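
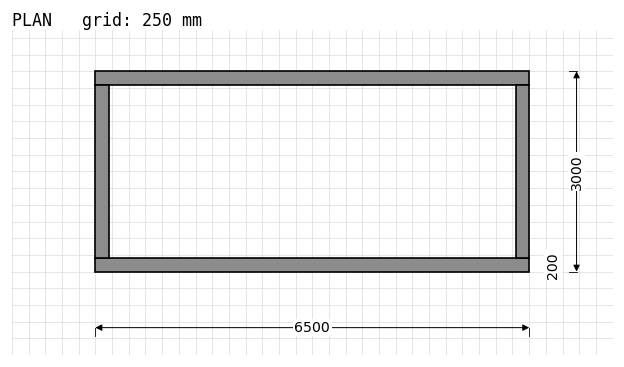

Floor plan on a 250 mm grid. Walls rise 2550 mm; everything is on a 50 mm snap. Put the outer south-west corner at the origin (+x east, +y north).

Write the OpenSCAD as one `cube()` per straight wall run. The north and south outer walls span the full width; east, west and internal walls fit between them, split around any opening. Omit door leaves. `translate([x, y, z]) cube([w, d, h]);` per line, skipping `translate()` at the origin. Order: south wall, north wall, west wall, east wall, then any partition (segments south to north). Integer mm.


cube([6500, 200, 2550]);
translate([0, 2800, 0]) cube([6500, 200, 2550]);
translate([0, 200, 0]) cube([200, 2600, 2550]);
translate([6300, 200, 0]) cube([200, 2600, 2550]);


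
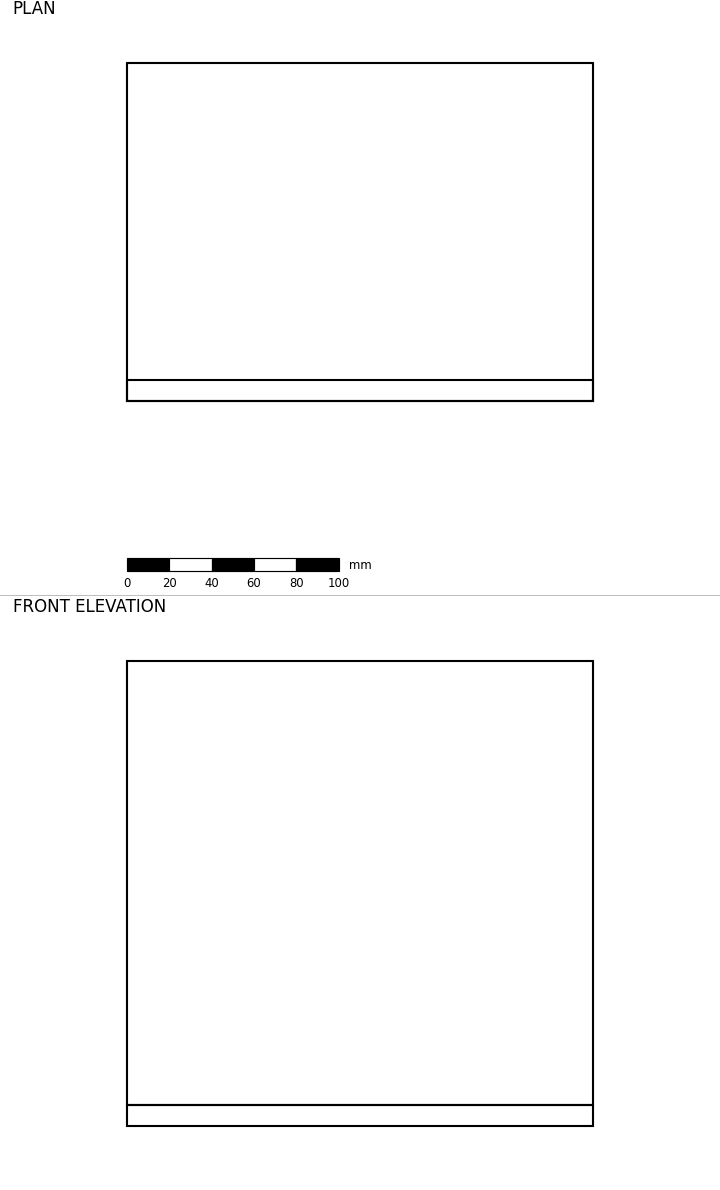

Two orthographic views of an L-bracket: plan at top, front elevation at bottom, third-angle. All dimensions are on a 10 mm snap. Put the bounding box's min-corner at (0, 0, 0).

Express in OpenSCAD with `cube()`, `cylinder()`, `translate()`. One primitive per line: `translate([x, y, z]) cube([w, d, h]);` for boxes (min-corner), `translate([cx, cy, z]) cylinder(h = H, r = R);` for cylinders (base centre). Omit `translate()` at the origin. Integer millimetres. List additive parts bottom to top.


cube([220, 160, 10]);
translate([0, 0, 10]) cube([220, 10, 210]);


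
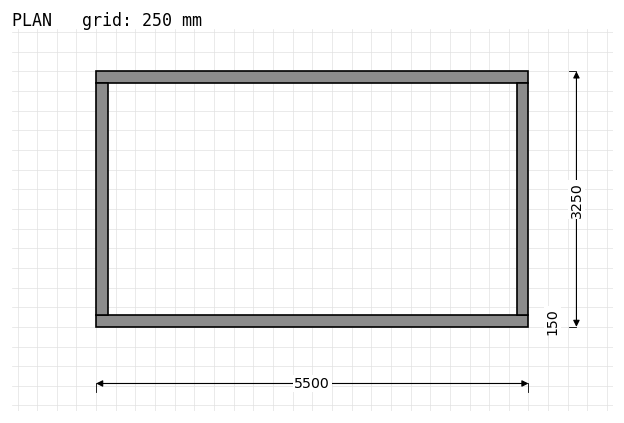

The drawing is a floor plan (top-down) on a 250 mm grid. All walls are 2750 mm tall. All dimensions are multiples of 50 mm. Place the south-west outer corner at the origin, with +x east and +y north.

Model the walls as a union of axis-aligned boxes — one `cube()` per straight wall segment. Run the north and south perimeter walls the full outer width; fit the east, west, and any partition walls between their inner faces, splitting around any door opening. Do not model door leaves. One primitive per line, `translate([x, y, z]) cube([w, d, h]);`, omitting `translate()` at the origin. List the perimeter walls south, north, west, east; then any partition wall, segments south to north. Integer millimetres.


cube([5500, 150, 2750]);
translate([0, 3100, 0]) cube([5500, 150, 2750]);
translate([0, 150, 0]) cube([150, 2950, 2750]);
translate([5350, 150, 0]) cube([150, 2950, 2750]);


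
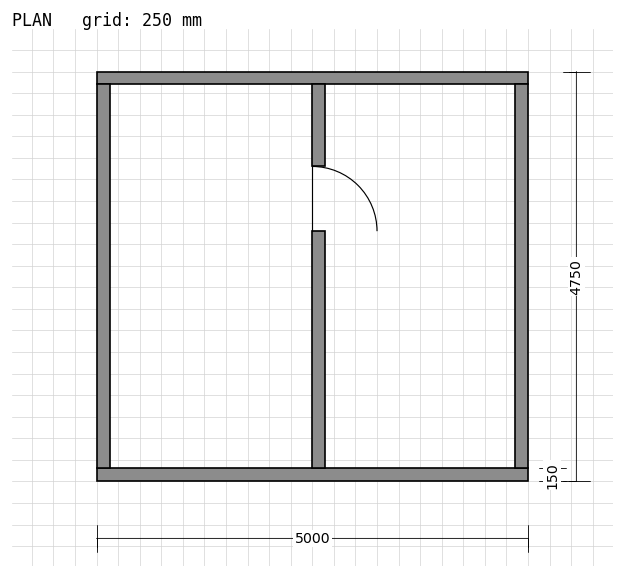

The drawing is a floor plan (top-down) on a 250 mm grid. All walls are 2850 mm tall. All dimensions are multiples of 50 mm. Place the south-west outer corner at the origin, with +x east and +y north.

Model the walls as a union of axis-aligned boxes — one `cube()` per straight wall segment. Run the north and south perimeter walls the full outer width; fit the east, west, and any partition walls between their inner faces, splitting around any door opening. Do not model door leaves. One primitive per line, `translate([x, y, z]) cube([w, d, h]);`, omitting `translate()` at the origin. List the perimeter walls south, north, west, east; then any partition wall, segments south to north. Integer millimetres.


cube([5000, 150, 2850]);
translate([0, 4600, 0]) cube([5000, 150, 2850]);
translate([0, 150, 0]) cube([150, 4450, 2850]);
translate([4850, 150, 0]) cube([150, 4450, 2850]);
translate([2500, 150, 0]) cube([150, 2750, 2850]);
translate([2500, 3650, 0]) cube([150, 950, 2850]);


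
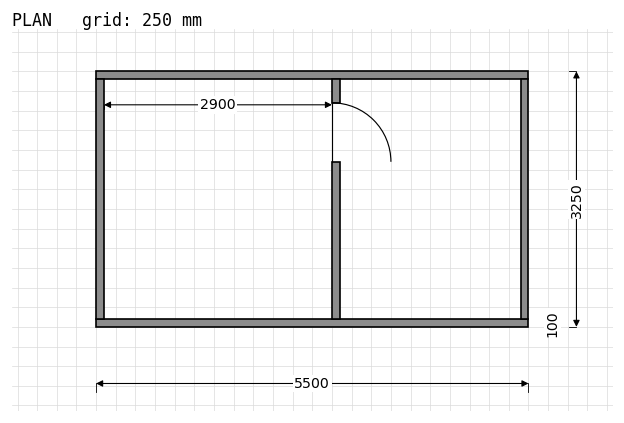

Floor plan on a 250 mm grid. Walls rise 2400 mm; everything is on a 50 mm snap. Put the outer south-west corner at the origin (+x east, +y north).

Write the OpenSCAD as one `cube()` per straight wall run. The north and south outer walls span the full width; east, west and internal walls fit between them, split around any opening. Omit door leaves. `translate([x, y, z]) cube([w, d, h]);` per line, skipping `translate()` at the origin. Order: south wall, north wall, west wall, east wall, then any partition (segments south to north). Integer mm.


cube([5500, 100, 2400]);
translate([0, 3150, 0]) cube([5500, 100, 2400]);
translate([0, 100, 0]) cube([100, 3050, 2400]);
translate([5400, 100, 0]) cube([100, 3050, 2400]);
translate([3000, 100, 0]) cube([100, 2000, 2400]);
translate([3000, 2850, 0]) cube([100, 300, 2400]);


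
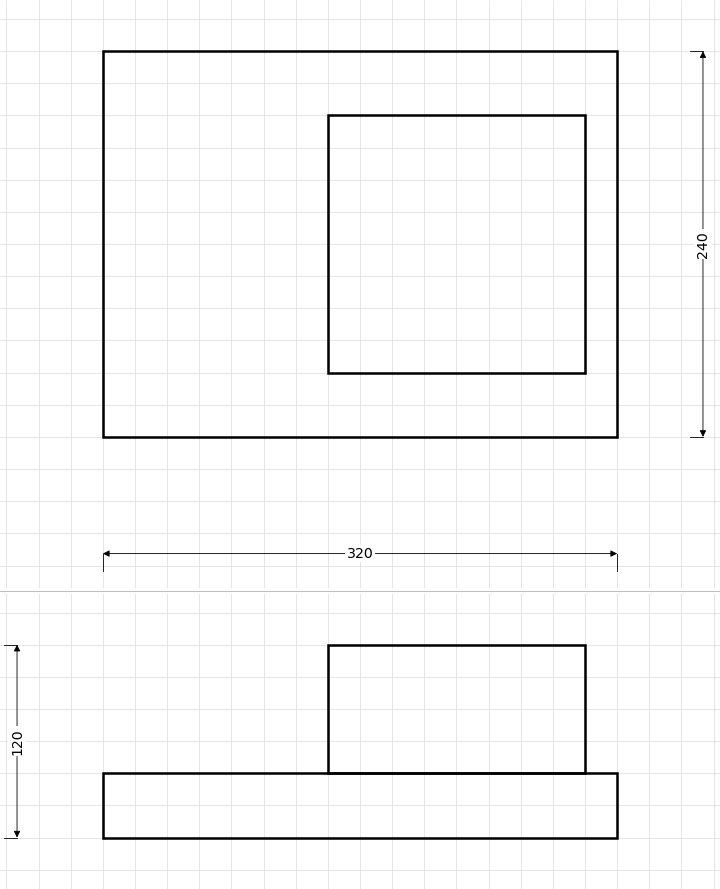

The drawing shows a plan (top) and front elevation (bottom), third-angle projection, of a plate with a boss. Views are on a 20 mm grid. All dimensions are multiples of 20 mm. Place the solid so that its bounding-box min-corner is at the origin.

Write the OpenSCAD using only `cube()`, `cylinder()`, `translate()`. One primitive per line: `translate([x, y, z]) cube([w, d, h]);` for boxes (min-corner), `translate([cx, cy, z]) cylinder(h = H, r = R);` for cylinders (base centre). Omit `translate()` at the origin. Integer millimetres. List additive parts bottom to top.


cube([320, 240, 40]);
translate([140, 40, 40]) cube([160, 160, 80]);


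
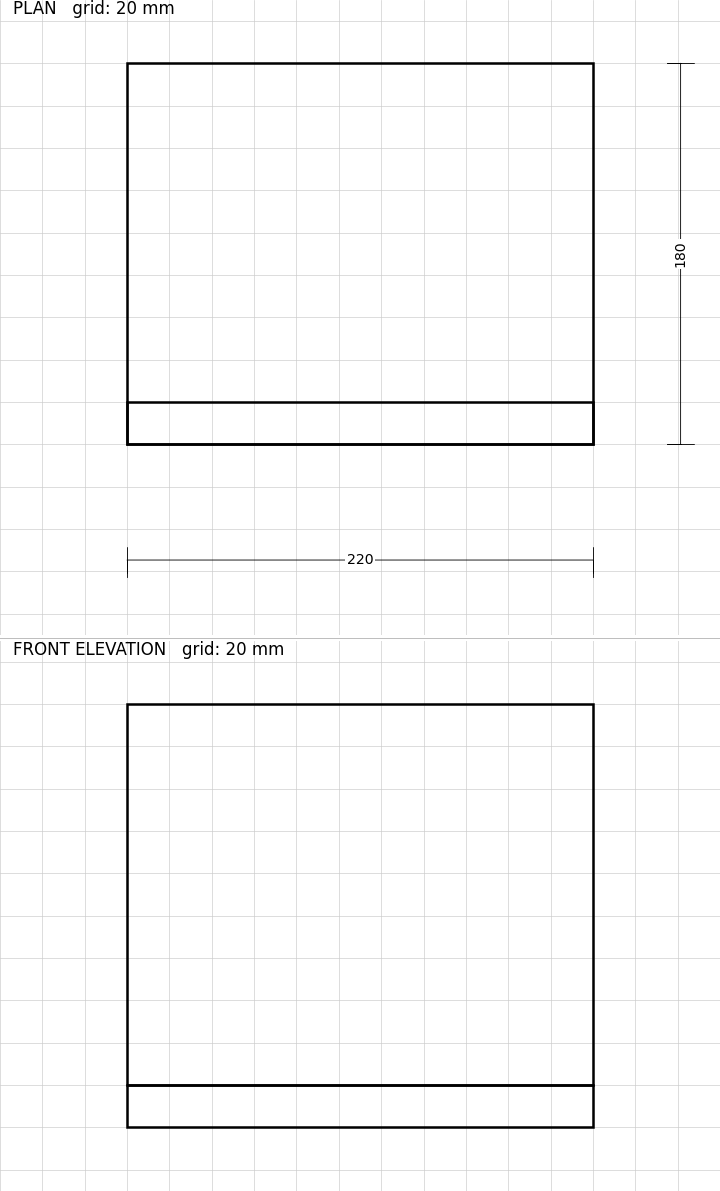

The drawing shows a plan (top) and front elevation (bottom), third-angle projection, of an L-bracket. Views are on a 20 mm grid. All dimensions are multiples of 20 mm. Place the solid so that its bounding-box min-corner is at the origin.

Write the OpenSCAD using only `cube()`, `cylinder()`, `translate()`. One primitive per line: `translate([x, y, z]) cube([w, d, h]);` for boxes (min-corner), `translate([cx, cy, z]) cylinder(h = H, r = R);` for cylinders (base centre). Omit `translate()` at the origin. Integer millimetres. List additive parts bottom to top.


cube([220, 180, 20]);
translate([0, 0, 20]) cube([220, 20, 180]);


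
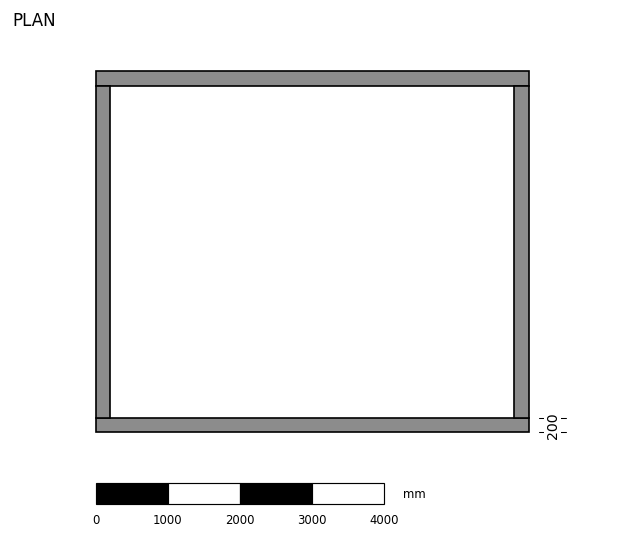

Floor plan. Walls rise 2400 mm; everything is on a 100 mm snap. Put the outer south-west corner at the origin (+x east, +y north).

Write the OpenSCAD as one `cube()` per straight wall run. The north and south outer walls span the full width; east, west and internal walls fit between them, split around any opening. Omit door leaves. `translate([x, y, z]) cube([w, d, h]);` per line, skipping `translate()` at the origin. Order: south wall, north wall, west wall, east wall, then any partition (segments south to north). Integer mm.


cube([6000, 200, 2400]);
translate([0, 4800, 0]) cube([6000, 200, 2400]);
translate([0, 200, 0]) cube([200, 4600, 2400]);
translate([5800, 200, 0]) cube([200, 4600, 2400]);


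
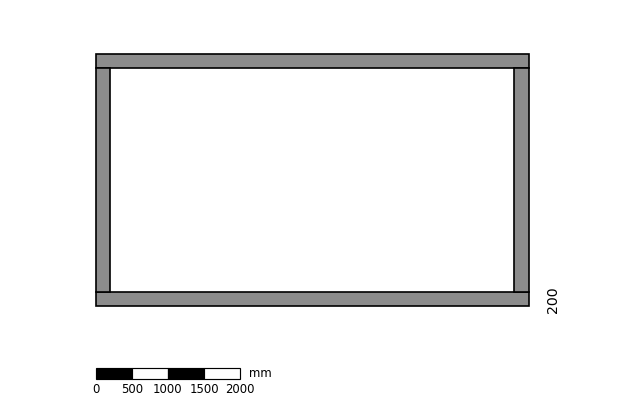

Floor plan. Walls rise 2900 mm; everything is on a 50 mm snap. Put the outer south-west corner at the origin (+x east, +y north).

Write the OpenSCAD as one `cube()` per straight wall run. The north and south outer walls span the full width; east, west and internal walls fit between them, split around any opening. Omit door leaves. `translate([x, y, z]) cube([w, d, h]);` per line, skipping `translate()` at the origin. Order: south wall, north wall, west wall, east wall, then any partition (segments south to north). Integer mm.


cube([6000, 200, 2900]);
translate([0, 3300, 0]) cube([6000, 200, 2900]);
translate([0, 200, 0]) cube([200, 3100, 2900]);
translate([5800, 200, 0]) cube([200, 3100, 2900]);


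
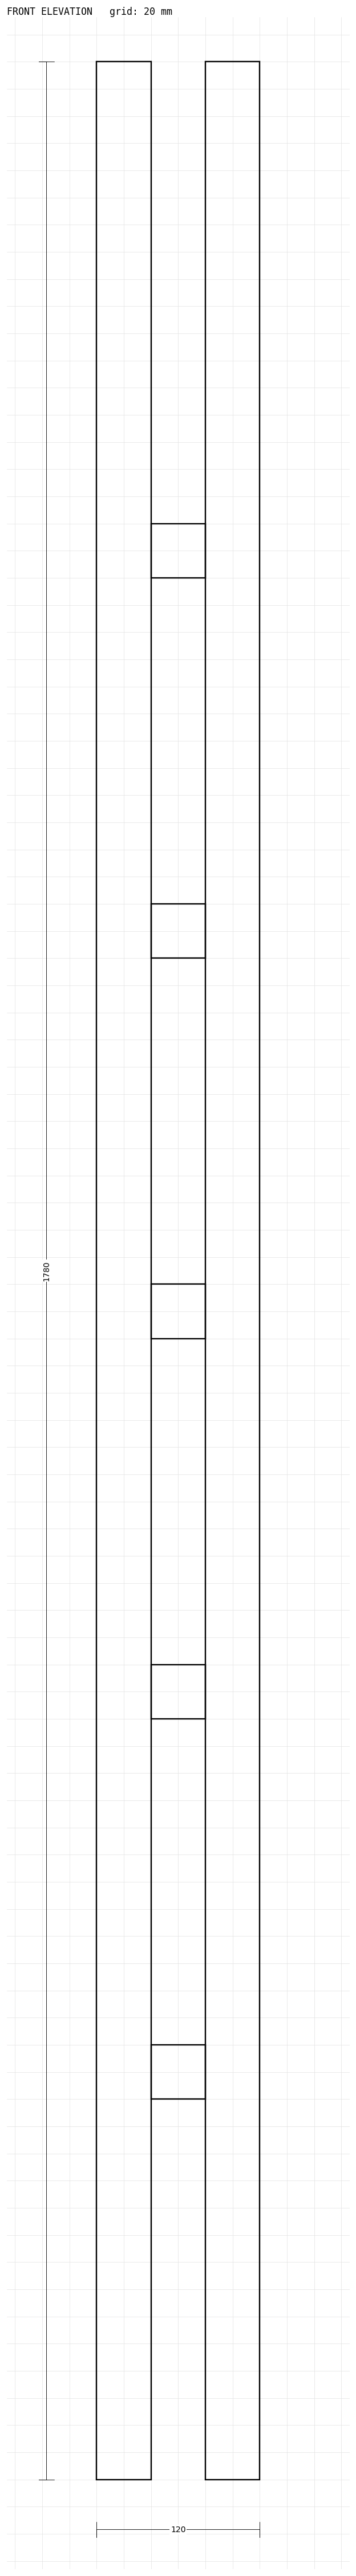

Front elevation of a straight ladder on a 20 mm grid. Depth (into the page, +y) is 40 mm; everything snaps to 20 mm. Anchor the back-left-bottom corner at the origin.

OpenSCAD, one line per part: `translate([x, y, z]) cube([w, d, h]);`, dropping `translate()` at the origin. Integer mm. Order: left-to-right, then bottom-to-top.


cube([40, 40, 1780]);
translate([40, 0, 280]) cube([40, 40, 40]);
translate([40, 0, 560]) cube([40, 40, 40]);
translate([40, 0, 840]) cube([40, 40, 40]);
translate([40, 0, 1120]) cube([40, 40, 40]);
translate([40, 0, 1400]) cube([40, 40, 40]);
translate([80, 0, 0]) cube([40, 40, 1780]);


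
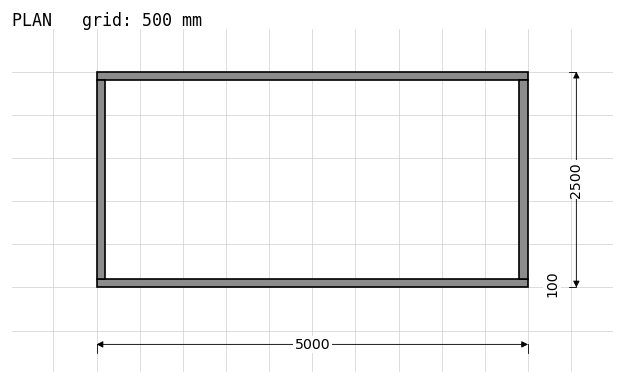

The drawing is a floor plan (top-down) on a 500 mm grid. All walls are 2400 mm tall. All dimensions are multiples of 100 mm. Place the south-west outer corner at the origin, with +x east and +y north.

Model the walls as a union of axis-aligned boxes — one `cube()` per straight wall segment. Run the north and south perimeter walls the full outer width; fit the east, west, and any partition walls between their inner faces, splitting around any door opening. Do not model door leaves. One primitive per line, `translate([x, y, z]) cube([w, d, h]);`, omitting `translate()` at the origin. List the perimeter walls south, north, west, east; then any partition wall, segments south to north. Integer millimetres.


cube([5000, 100, 2400]);
translate([0, 2400, 0]) cube([5000, 100, 2400]);
translate([0, 100, 0]) cube([100, 2300, 2400]);
translate([4900, 100, 0]) cube([100, 2300, 2400]);


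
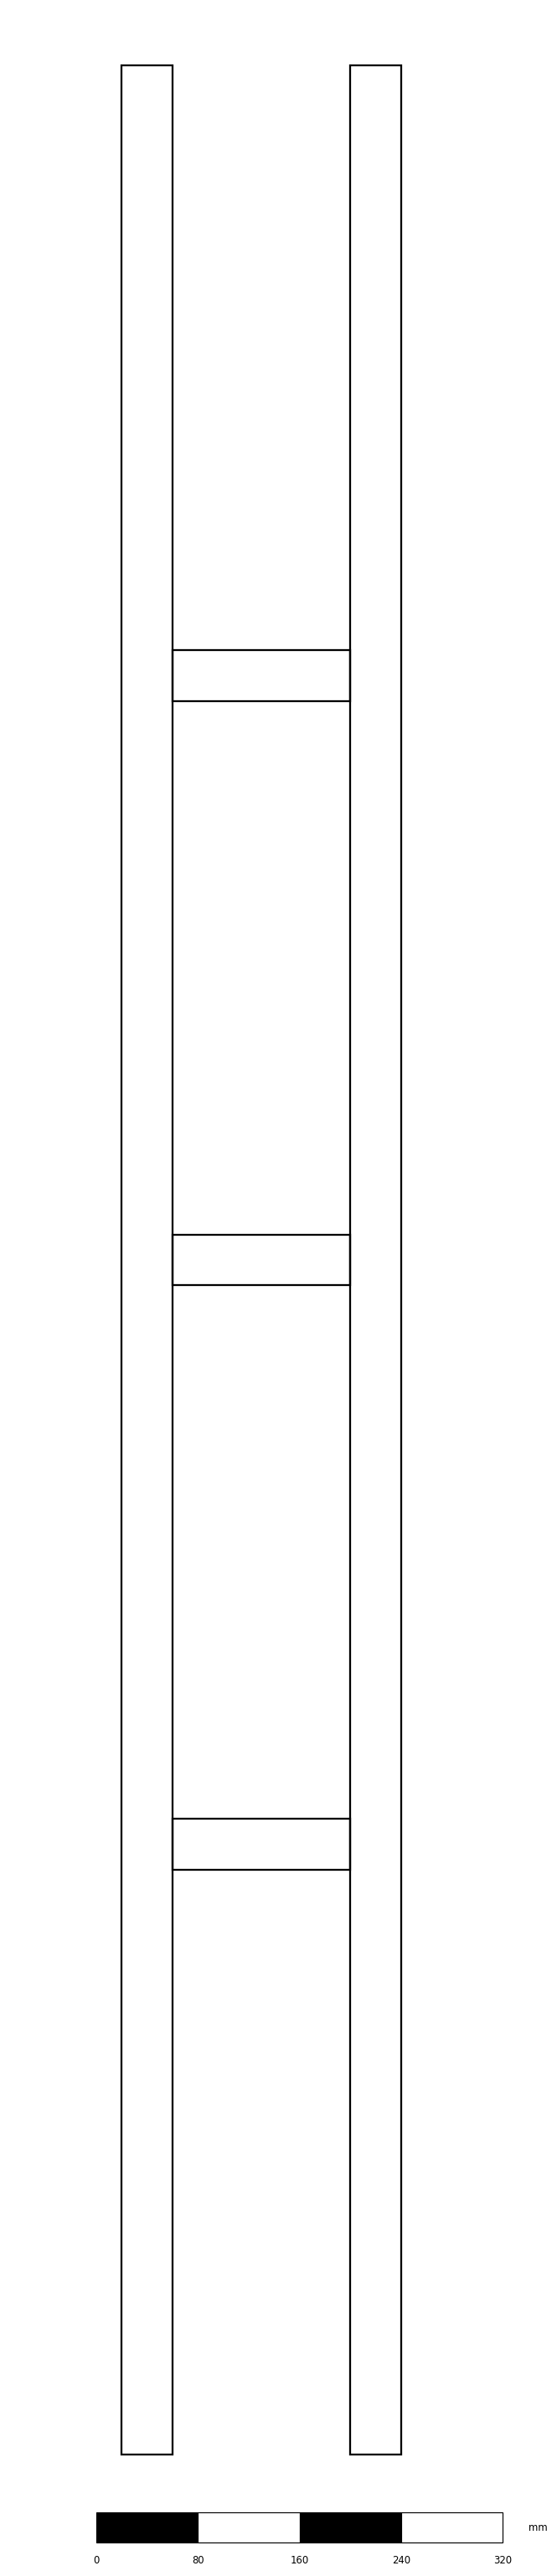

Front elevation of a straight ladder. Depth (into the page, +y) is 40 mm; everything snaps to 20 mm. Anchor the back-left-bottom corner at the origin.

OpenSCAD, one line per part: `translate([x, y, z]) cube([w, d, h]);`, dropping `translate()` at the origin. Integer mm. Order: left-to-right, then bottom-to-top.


cube([40, 40, 1880]);
translate([40, 0, 460]) cube([140, 40, 40]);
translate([40, 0, 920]) cube([140, 40, 40]);
translate([40, 0, 1380]) cube([140, 40, 40]);
translate([180, 0, 0]) cube([40, 40, 1880]);


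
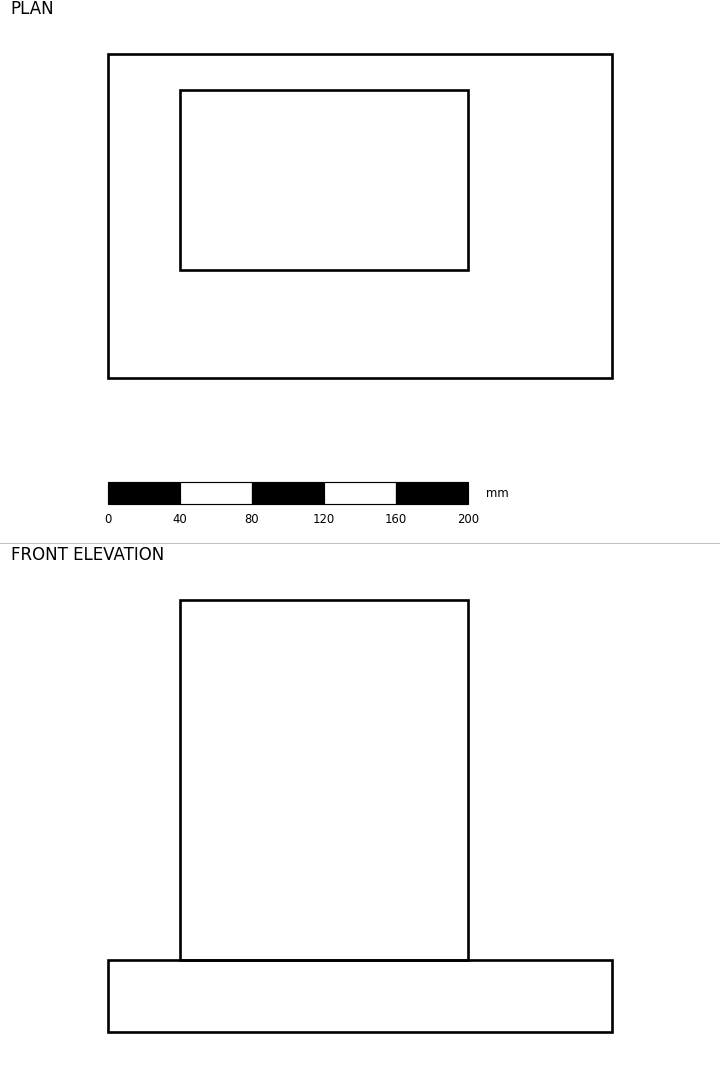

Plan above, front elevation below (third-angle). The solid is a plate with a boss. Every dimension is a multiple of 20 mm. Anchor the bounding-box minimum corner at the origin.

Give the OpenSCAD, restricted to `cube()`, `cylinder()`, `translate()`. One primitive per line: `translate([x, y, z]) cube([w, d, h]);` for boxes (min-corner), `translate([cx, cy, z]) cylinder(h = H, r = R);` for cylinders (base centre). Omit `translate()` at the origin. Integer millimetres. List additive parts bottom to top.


cube([280, 180, 40]);
translate([40, 60, 40]) cube([160, 100, 200]);


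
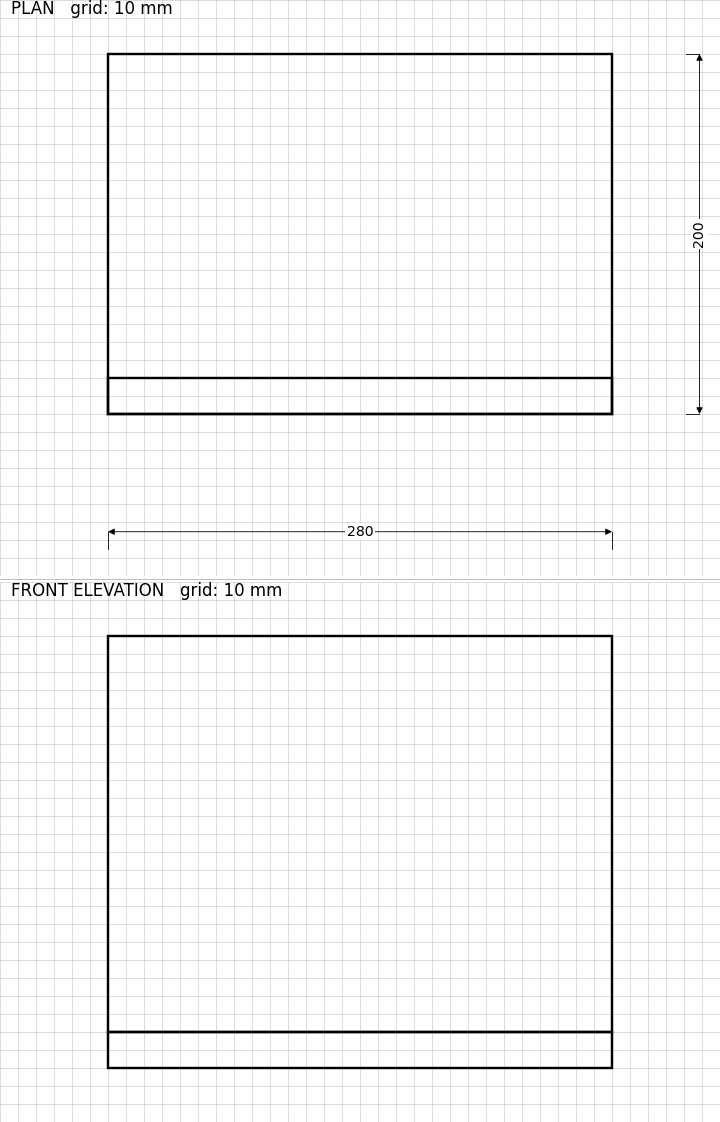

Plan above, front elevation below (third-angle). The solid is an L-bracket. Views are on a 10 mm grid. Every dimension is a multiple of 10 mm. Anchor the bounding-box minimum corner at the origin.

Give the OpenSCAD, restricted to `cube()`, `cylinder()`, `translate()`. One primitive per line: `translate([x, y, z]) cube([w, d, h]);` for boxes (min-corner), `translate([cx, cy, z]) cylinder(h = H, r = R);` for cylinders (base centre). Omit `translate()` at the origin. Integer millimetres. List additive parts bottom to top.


cube([280, 200, 20]);
translate([0, 0, 20]) cube([280, 20, 220]);


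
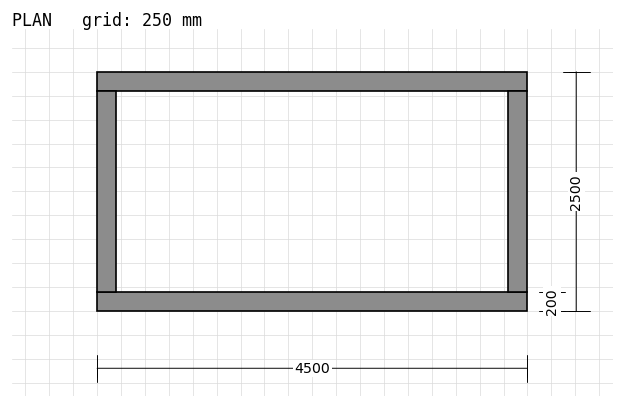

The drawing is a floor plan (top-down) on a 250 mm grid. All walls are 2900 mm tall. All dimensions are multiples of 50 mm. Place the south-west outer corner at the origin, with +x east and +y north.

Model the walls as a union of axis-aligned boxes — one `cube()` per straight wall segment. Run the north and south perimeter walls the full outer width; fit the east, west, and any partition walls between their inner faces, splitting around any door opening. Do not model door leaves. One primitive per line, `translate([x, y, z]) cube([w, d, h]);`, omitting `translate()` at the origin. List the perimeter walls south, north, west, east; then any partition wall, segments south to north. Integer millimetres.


cube([4500, 200, 2900]);
translate([0, 2300, 0]) cube([4500, 200, 2900]);
translate([0, 200, 0]) cube([200, 2100, 2900]);
translate([4300, 200, 0]) cube([200, 2100, 2900]);


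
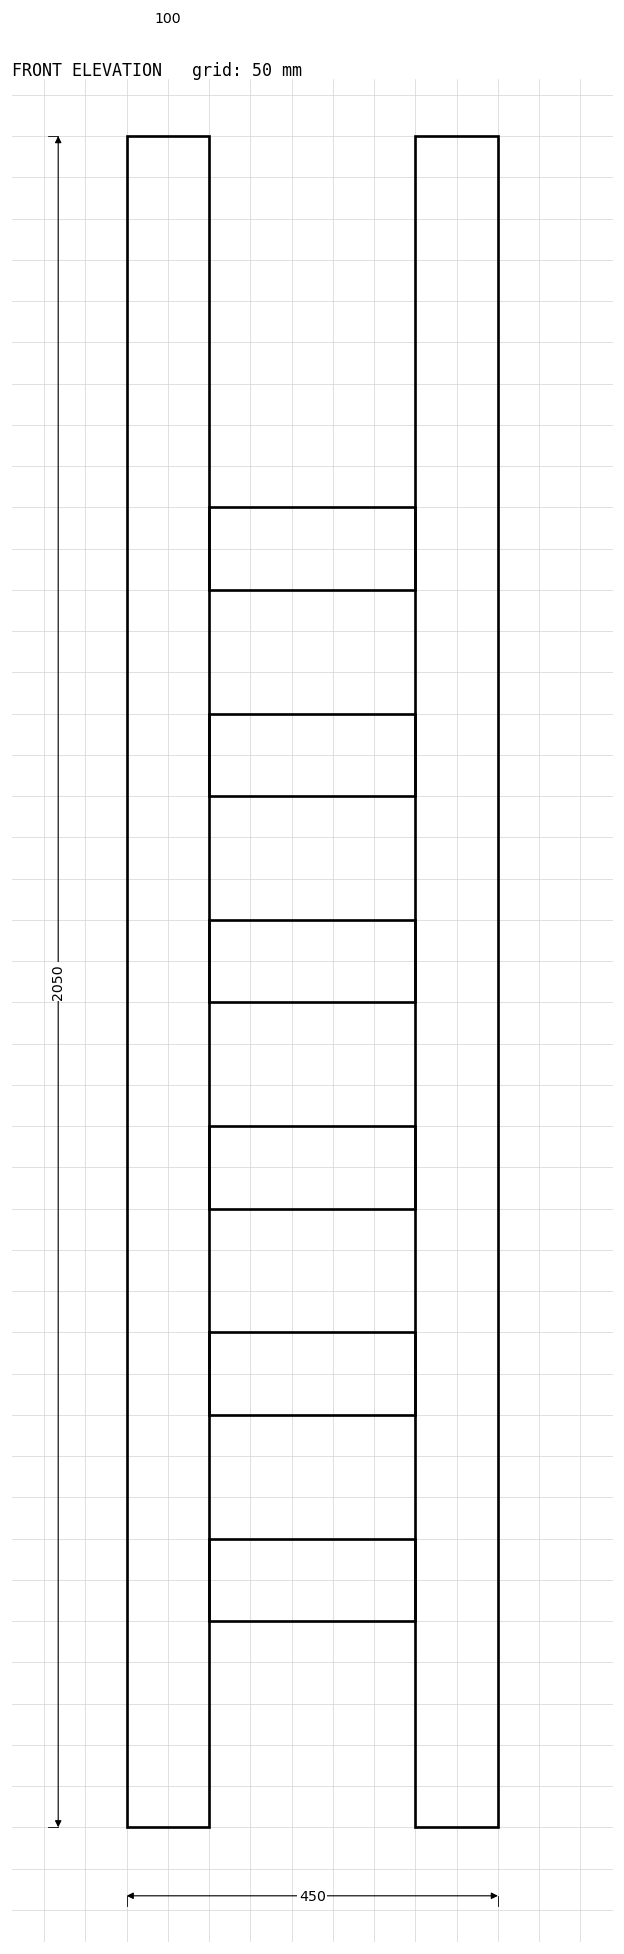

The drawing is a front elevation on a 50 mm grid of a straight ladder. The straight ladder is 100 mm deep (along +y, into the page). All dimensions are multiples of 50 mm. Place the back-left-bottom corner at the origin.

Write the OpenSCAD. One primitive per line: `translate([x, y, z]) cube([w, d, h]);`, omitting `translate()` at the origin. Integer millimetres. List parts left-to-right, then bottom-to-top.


cube([100, 100, 2050]);
translate([100, 0, 250]) cube([250, 100, 100]);
translate([100, 0, 500]) cube([250, 100, 100]);
translate([100, 0, 750]) cube([250, 100, 100]);
translate([100, 0, 1000]) cube([250, 100, 100]);
translate([100, 0, 1250]) cube([250, 100, 100]);
translate([100, 0, 1500]) cube([250, 100, 100]);
translate([350, 0, 0]) cube([100, 100, 2050]);


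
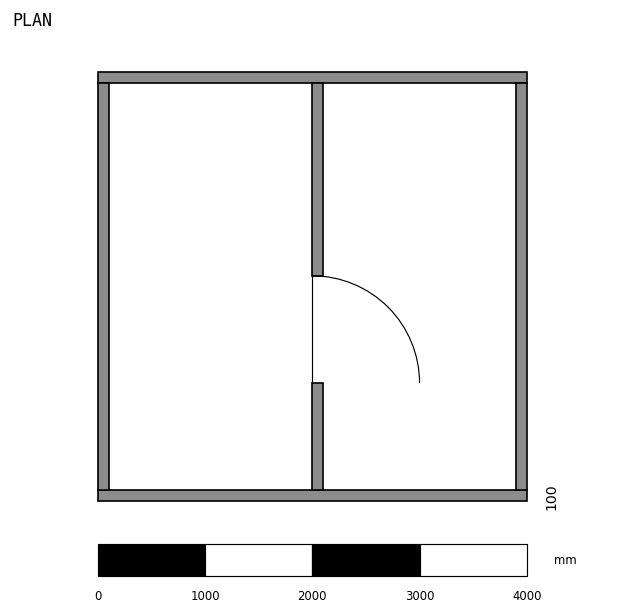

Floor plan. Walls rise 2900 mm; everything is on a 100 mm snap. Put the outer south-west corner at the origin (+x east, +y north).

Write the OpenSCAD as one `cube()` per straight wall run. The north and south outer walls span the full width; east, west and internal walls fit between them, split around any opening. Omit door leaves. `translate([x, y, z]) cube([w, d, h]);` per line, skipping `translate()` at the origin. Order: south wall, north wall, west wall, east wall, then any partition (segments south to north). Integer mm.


cube([4000, 100, 2900]);
translate([0, 3900, 0]) cube([4000, 100, 2900]);
translate([0, 100, 0]) cube([100, 3800, 2900]);
translate([3900, 100, 0]) cube([100, 3800, 2900]);
translate([2000, 100, 0]) cube([100, 1000, 2900]);
translate([2000, 2100, 0]) cube([100, 1800, 2900]);


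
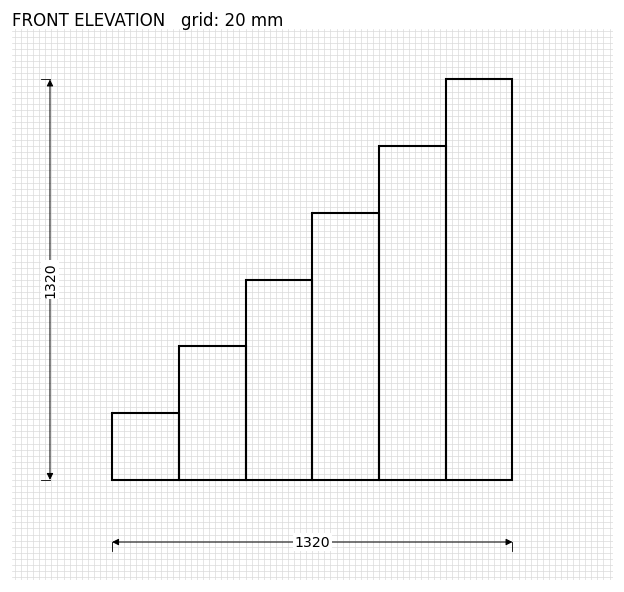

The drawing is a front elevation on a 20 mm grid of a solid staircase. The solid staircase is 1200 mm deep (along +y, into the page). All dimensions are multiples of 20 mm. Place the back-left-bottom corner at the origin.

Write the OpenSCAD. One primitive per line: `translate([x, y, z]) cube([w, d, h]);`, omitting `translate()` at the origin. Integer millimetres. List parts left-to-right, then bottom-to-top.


cube([220, 1200, 220]);
translate([220, 0, 0]) cube([220, 1200, 440]);
translate([440, 0, 0]) cube([220, 1200, 660]);
translate([660, 0, 0]) cube([220, 1200, 880]);
translate([880, 0, 0]) cube([220, 1200, 1100]);
translate([1100, 0, 0]) cube([220, 1200, 1320]);


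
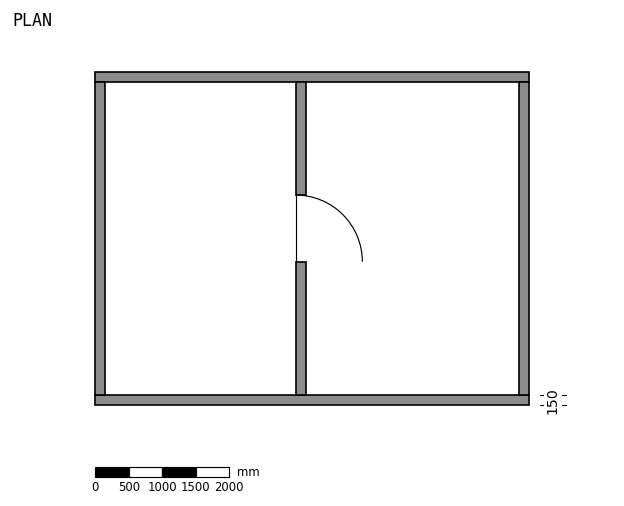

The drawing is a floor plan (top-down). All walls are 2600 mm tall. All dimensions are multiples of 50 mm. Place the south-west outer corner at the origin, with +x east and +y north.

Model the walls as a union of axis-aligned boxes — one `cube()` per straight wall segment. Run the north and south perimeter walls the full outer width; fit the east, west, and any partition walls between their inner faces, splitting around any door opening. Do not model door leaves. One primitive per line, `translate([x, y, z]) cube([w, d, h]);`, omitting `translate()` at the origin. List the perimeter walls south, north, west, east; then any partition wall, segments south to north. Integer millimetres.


cube([6500, 150, 2600]);
translate([0, 4850, 0]) cube([6500, 150, 2600]);
translate([0, 150, 0]) cube([150, 4700, 2600]);
translate([6350, 150, 0]) cube([150, 4700, 2600]);
translate([3000, 150, 0]) cube([150, 2000, 2600]);
translate([3000, 3150, 0]) cube([150, 1700, 2600]);


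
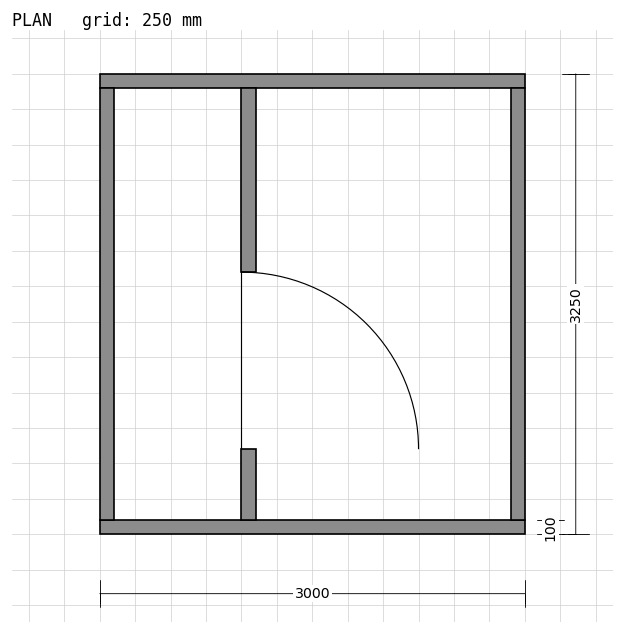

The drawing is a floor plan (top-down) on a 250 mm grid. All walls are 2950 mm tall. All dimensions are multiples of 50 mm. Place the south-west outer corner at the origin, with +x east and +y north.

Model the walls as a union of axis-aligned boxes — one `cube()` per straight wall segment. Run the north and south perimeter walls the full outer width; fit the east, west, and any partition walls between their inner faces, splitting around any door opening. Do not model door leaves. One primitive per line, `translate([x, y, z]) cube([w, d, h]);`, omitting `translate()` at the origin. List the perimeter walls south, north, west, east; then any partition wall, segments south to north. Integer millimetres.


cube([3000, 100, 2950]);
translate([0, 3150, 0]) cube([3000, 100, 2950]);
translate([0, 100, 0]) cube([100, 3050, 2950]);
translate([2900, 100, 0]) cube([100, 3050, 2950]);
translate([1000, 100, 0]) cube([100, 500, 2950]);
translate([1000, 1850, 0]) cube([100, 1300, 2950]);


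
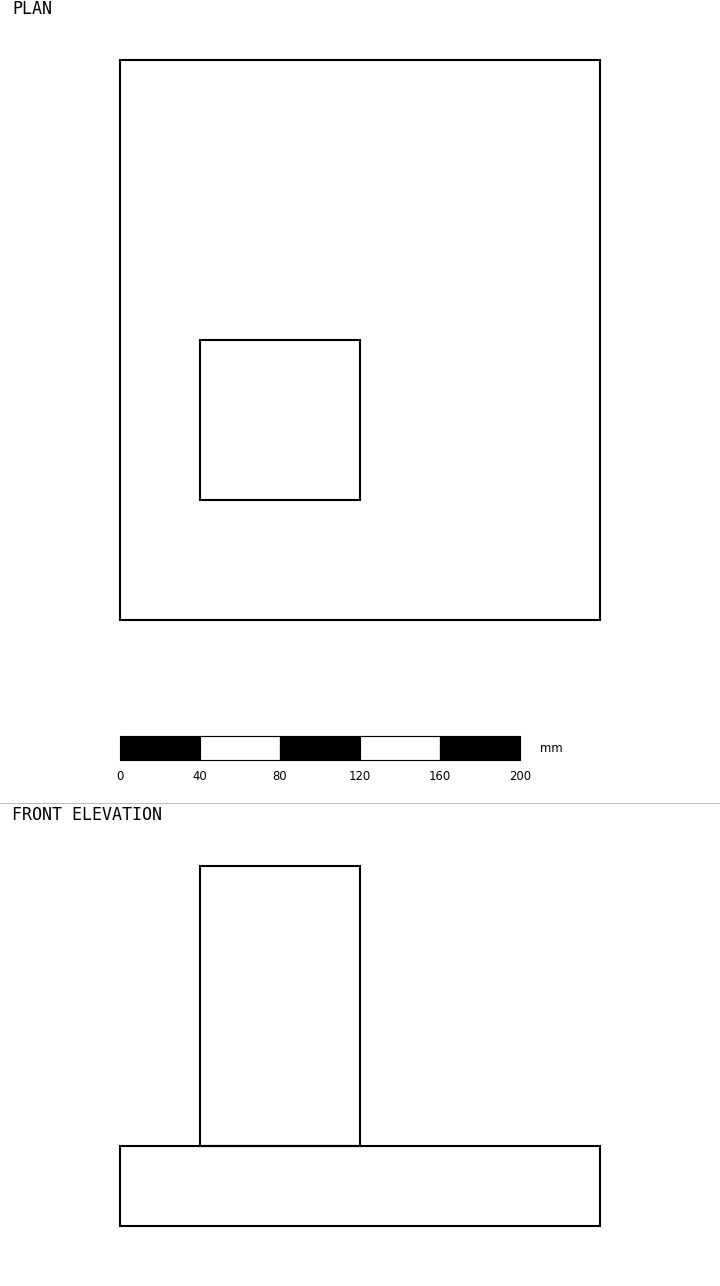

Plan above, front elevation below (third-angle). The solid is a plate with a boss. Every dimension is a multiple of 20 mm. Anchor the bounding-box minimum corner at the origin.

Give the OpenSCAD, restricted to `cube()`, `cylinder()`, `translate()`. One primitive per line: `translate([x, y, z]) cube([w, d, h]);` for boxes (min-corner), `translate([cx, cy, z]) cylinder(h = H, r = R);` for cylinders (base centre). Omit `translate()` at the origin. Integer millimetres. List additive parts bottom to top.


cube([240, 280, 40]);
translate([40, 60, 40]) cube([80, 80, 140]);


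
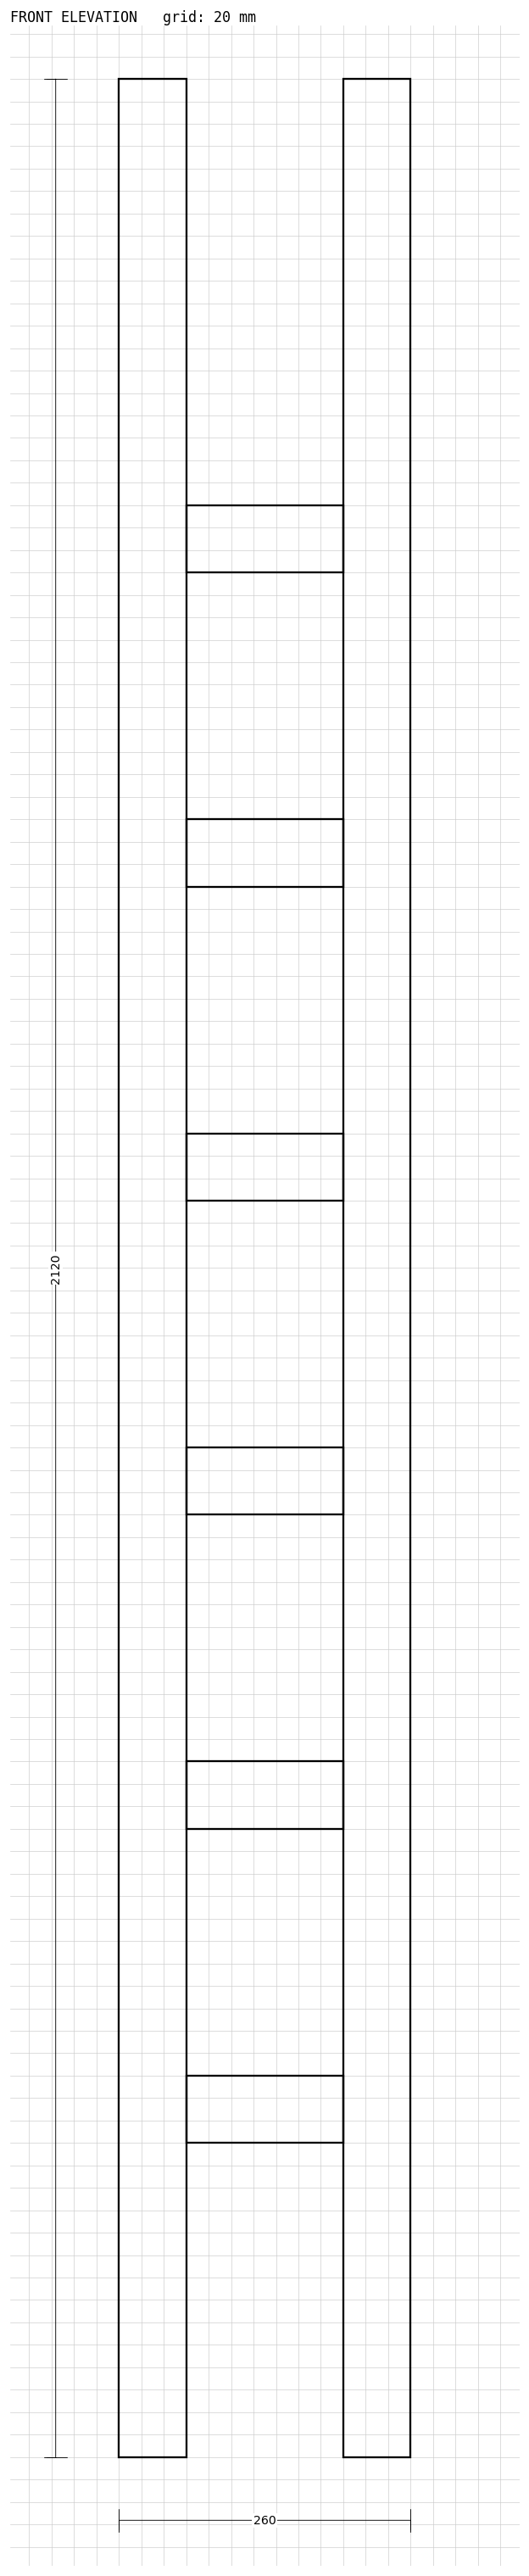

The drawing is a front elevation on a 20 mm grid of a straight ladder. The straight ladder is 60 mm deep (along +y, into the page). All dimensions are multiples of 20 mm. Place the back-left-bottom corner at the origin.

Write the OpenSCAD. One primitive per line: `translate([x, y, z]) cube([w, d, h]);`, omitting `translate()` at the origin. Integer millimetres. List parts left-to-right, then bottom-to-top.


cube([60, 60, 2120]);
translate([60, 0, 280]) cube([140, 60, 60]);
translate([60, 0, 560]) cube([140, 60, 60]);
translate([60, 0, 840]) cube([140, 60, 60]);
translate([60, 0, 1120]) cube([140, 60, 60]);
translate([60, 0, 1400]) cube([140, 60, 60]);
translate([60, 0, 1680]) cube([140, 60, 60]);
translate([200, 0, 0]) cube([60, 60, 2120]);


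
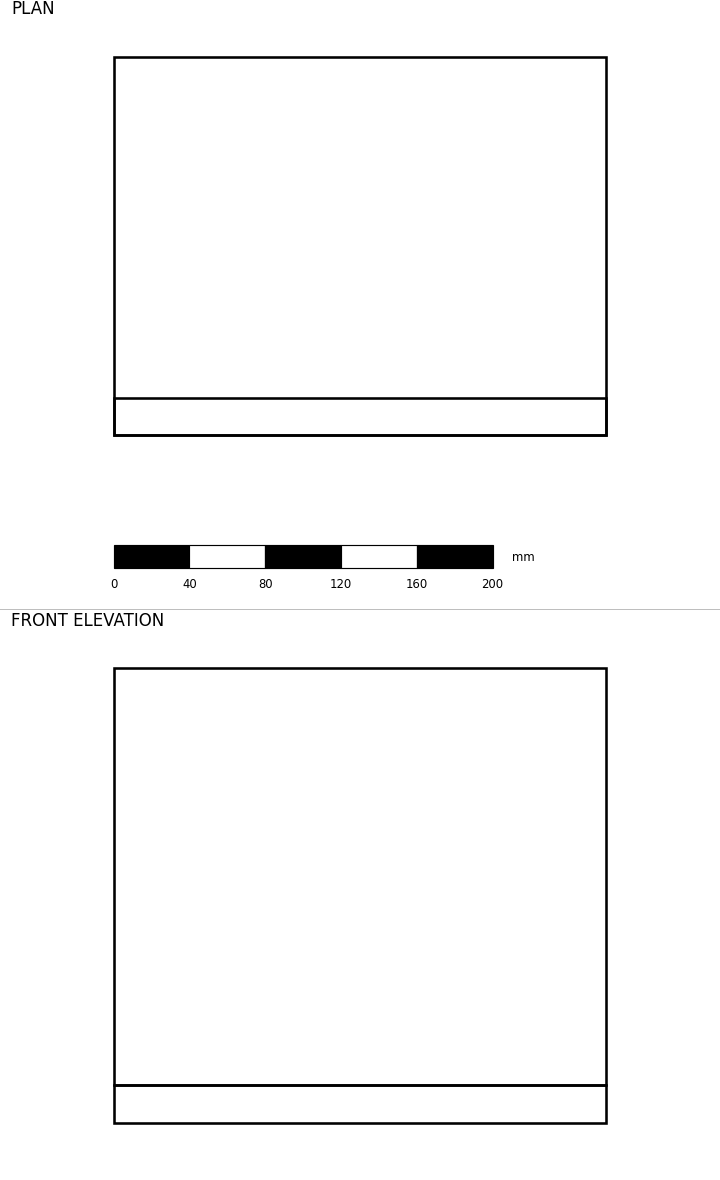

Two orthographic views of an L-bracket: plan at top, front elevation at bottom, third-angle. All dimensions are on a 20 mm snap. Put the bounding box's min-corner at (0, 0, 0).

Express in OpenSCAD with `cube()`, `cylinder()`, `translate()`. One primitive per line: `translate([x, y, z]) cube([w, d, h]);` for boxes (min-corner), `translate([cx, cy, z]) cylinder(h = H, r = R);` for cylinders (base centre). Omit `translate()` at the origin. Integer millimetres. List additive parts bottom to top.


cube([260, 200, 20]);
translate([0, 0, 20]) cube([260, 20, 220]);


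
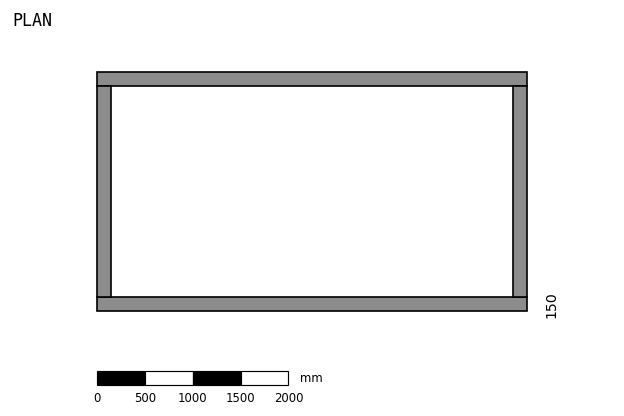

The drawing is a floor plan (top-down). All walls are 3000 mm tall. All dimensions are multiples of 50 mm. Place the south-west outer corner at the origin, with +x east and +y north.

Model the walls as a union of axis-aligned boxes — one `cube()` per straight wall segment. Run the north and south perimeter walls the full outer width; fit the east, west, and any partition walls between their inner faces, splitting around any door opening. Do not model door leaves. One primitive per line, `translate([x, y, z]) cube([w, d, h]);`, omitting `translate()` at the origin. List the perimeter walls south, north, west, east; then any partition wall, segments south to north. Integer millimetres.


cube([4500, 150, 3000]);
translate([0, 2350, 0]) cube([4500, 150, 3000]);
translate([0, 150, 0]) cube([150, 2200, 3000]);
translate([4350, 150, 0]) cube([150, 2200, 3000]);


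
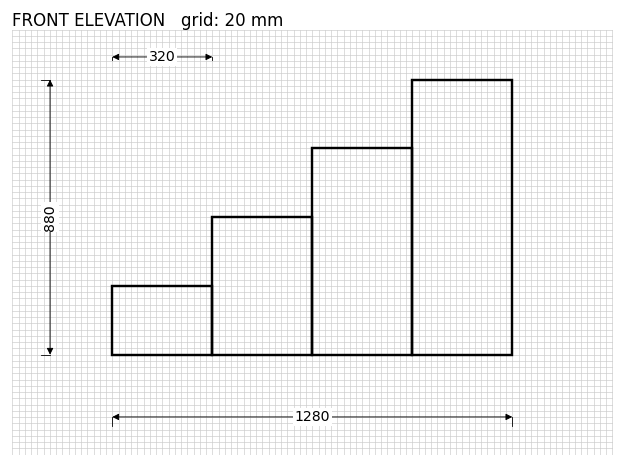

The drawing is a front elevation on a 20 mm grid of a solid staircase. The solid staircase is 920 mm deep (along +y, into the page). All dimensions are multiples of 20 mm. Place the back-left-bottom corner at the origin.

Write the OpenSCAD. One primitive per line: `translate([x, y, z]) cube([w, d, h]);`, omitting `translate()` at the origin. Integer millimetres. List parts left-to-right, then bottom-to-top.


cube([320, 920, 220]);
translate([320, 0, 0]) cube([320, 920, 440]);
translate([640, 0, 0]) cube([320, 920, 660]);
translate([960, 0, 0]) cube([320, 920, 880]);


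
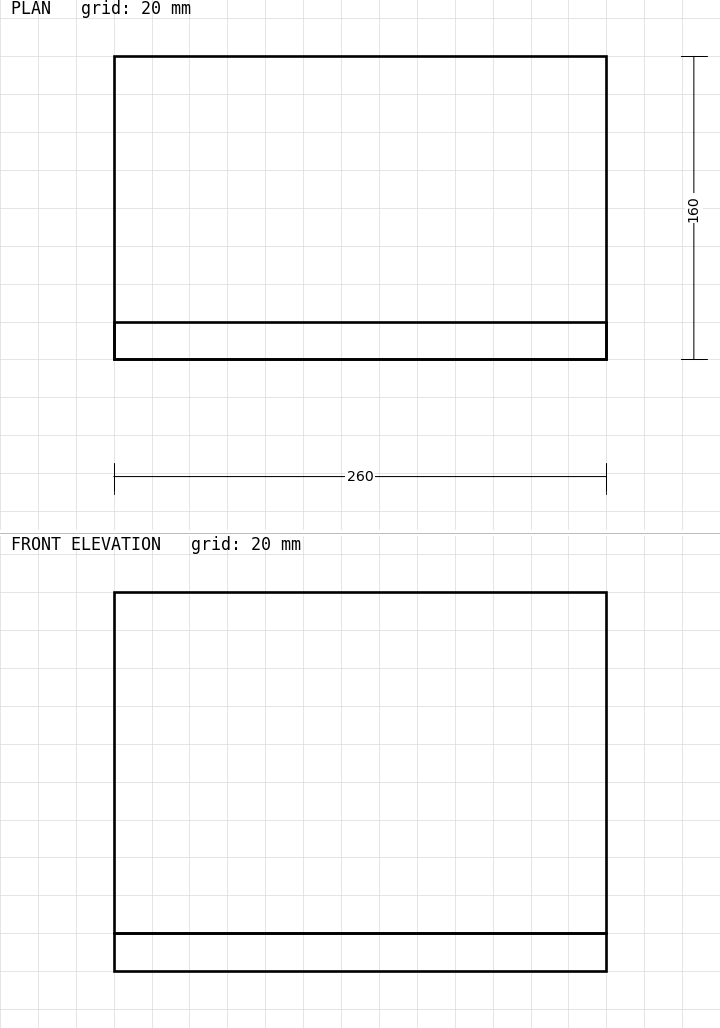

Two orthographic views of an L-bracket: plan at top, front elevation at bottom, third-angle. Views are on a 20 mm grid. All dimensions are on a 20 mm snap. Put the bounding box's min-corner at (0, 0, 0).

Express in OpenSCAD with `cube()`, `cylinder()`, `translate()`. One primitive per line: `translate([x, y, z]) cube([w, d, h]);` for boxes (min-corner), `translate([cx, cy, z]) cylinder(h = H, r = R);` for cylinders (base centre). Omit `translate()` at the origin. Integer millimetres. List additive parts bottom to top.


cube([260, 160, 20]);
translate([0, 0, 20]) cube([260, 20, 180]);


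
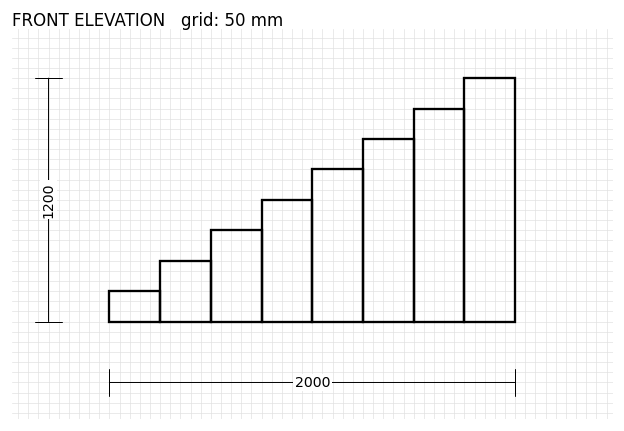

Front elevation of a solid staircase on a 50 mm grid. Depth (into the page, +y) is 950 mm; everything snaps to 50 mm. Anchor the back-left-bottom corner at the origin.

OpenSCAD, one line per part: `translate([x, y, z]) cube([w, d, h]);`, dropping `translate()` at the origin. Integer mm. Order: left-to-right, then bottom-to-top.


cube([250, 950, 150]);
translate([250, 0, 0]) cube([250, 950, 300]);
translate([500, 0, 0]) cube([250, 950, 450]);
translate([750, 0, 0]) cube([250, 950, 600]);
translate([1000, 0, 0]) cube([250, 950, 750]);
translate([1250, 0, 0]) cube([250, 950, 900]);
translate([1500, 0, 0]) cube([250, 950, 1050]);
translate([1750, 0, 0]) cube([250, 950, 1200]);


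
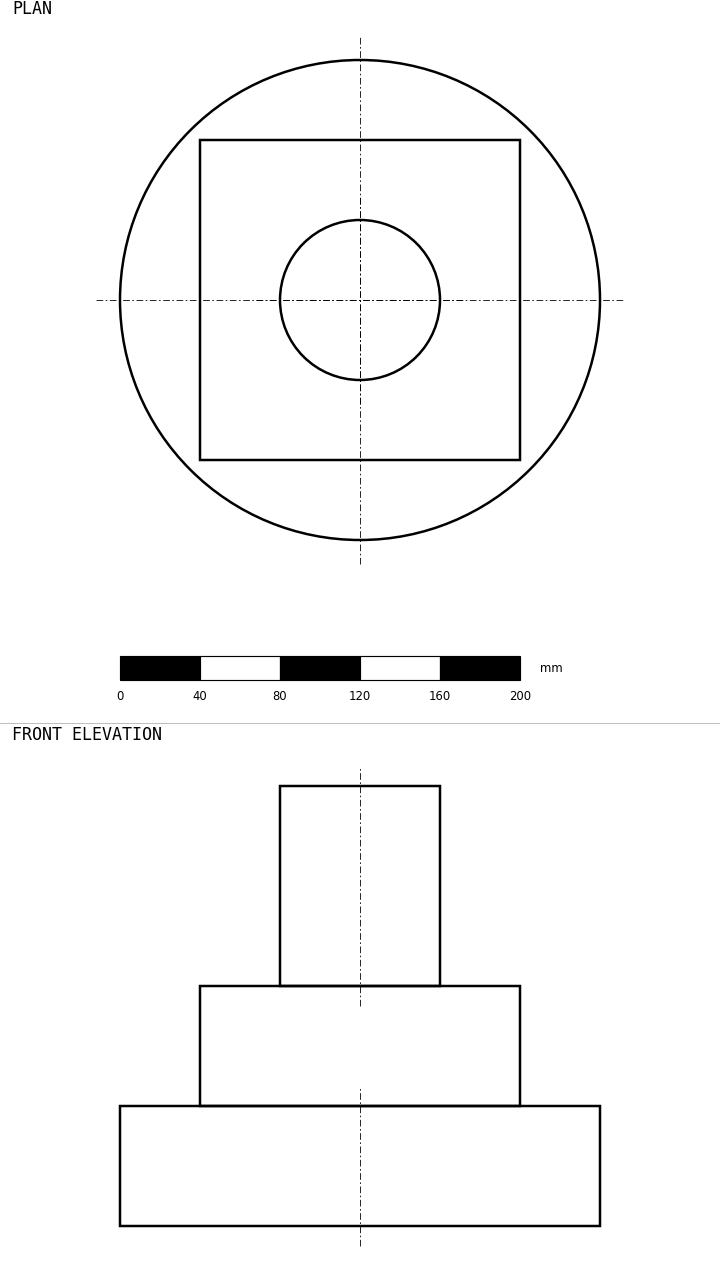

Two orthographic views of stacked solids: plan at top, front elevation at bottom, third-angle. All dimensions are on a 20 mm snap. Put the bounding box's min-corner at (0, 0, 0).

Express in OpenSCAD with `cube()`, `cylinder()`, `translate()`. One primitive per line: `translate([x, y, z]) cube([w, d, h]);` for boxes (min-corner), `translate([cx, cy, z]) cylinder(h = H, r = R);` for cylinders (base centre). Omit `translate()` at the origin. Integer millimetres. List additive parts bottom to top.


translate([120, 120, 0]) cylinder(h = 60, r = 120);
translate([40, 40, 60]) cube([160, 160, 60]);
translate([120, 120, 120]) cylinder(h = 100, r = 40);


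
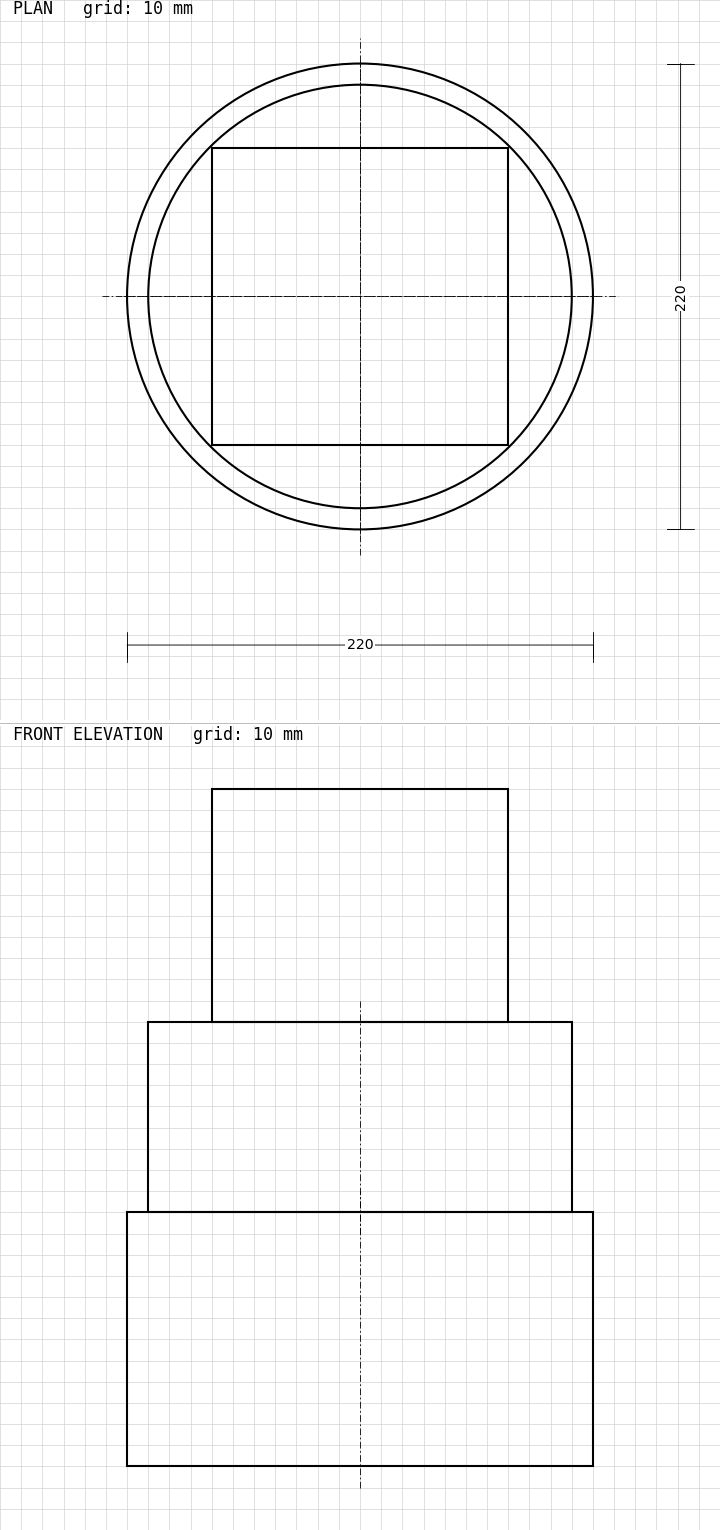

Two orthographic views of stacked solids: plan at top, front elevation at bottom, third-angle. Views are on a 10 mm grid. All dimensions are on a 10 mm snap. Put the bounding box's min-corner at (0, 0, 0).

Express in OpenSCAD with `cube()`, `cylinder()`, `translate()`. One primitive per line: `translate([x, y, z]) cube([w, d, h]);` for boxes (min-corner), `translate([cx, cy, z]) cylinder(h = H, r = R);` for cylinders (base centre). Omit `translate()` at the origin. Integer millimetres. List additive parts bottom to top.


translate([110, 110, 0]) cylinder(h = 120, r = 110);
translate([110, 110, 120]) cylinder(h = 90, r = 100);
translate([40, 40, 210]) cube([140, 140, 110]);


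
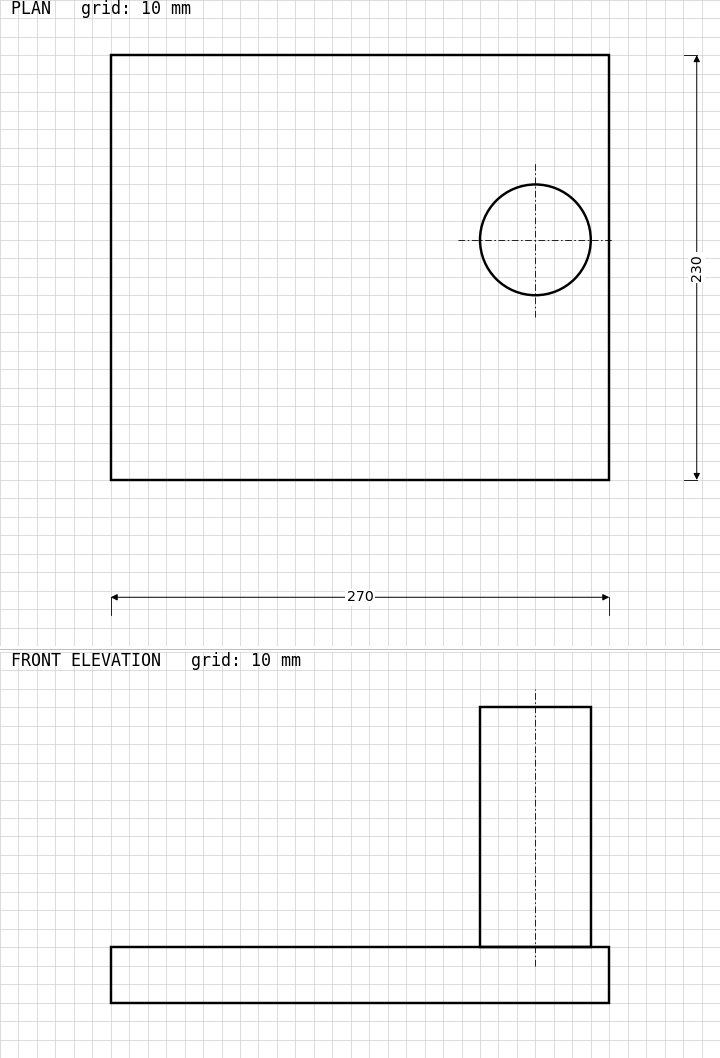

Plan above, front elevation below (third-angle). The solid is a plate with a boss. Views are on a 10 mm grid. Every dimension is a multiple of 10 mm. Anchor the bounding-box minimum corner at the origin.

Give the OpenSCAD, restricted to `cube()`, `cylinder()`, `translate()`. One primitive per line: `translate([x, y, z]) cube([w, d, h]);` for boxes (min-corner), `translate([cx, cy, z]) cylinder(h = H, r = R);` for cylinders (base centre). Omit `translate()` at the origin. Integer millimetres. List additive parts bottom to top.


cube([270, 230, 30]);
translate([230, 130, 30]) cylinder(h = 130, r = 30);


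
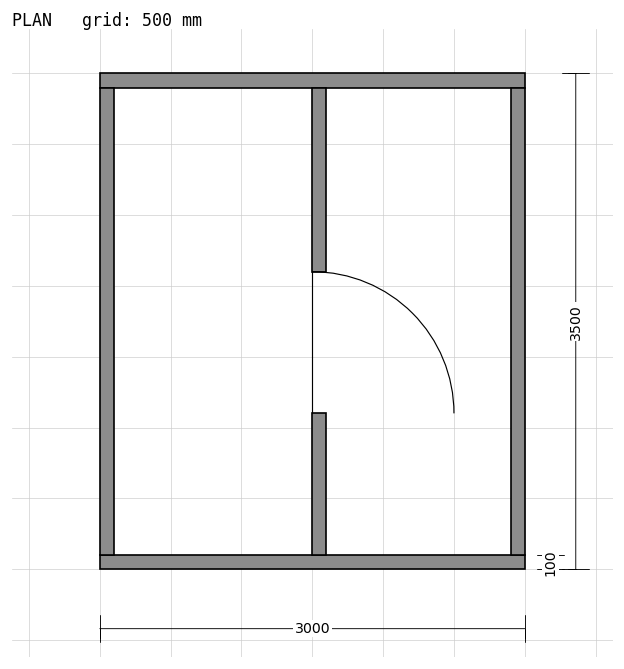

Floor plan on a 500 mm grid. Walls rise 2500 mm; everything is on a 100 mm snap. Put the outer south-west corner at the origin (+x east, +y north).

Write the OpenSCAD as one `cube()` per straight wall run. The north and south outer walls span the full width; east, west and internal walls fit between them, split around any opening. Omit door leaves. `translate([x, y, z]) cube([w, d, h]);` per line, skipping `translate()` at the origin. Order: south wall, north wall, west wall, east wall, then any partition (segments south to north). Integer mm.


cube([3000, 100, 2500]);
translate([0, 3400, 0]) cube([3000, 100, 2500]);
translate([0, 100, 0]) cube([100, 3300, 2500]);
translate([2900, 100, 0]) cube([100, 3300, 2500]);
translate([1500, 100, 0]) cube([100, 1000, 2500]);
translate([1500, 2100, 0]) cube([100, 1300, 2500]);


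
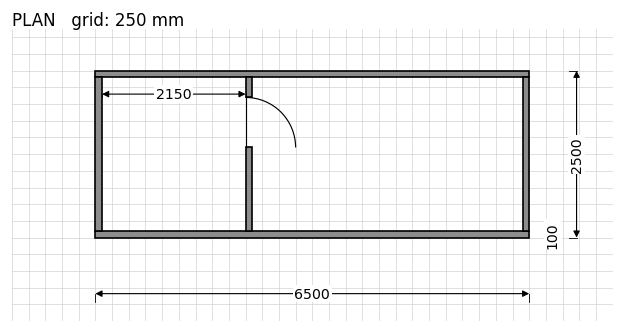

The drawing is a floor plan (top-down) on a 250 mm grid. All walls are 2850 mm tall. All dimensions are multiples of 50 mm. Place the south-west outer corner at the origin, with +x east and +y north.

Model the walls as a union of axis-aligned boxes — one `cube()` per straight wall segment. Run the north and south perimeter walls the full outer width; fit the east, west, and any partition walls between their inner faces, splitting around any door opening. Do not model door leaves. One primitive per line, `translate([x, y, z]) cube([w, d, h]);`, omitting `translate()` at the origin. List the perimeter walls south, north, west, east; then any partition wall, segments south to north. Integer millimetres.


cube([6500, 100, 2850]);
translate([0, 2400, 0]) cube([6500, 100, 2850]);
translate([0, 100, 0]) cube([100, 2300, 2850]);
translate([6400, 100, 0]) cube([100, 2300, 2850]);
translate([2250, 100, 0]) cube([100, 1250, 2850]);
translate([2250, 2100, 0]) cube([100, 300, 2850]);


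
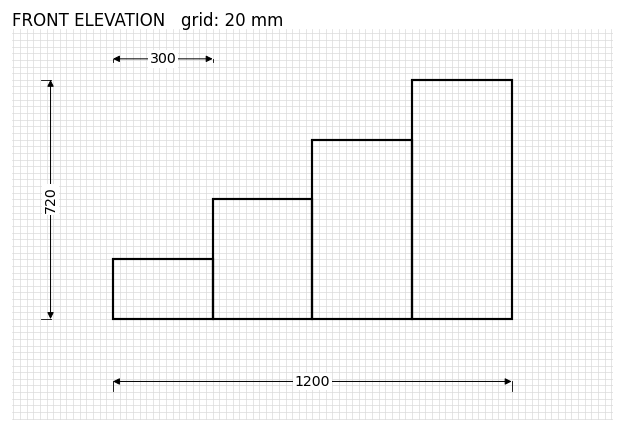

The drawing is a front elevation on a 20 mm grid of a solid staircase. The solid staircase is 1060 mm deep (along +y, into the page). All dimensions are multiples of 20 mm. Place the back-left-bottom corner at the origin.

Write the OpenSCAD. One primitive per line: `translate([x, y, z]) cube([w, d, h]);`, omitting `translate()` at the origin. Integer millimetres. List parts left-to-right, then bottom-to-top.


cube([300, 1060, 180]);
translate([300, 0, 0]) cube([300, 1060, 360]);
translate([600, 0, 0]) cube([300, 1060, 540]);
translate([900, 0, 0]) cube([300, 1060, 720]);


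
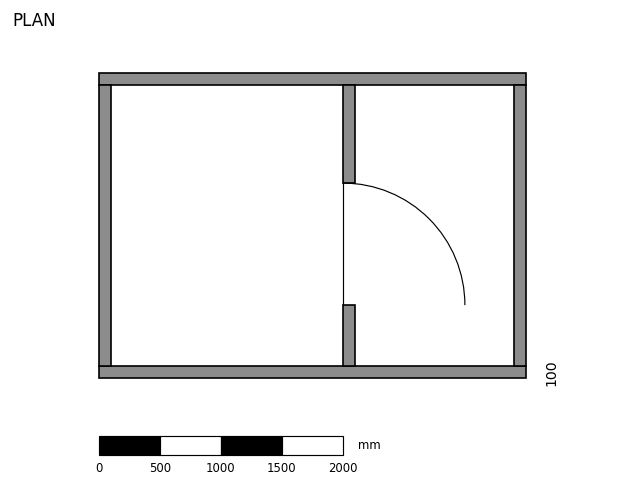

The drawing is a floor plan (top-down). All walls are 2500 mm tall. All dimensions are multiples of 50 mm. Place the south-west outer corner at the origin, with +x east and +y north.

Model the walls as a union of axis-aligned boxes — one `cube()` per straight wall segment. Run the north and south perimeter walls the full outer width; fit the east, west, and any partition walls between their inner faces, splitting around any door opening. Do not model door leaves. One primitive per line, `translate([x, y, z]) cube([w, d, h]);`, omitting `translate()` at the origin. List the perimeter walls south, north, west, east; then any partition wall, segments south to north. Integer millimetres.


cube([3500, 100, 2500]);
translate([0, 2400, 0]) cube([3500, 100, 2500]);
translate([0, 100, 0]) cube([100, 2300, 2500]);
translate([3400, 100, 0]) cube([100, 2300, 2500]);
translate([2000, 100, 0]) cube([100, 500, 2500]);
translate([2000, 1600, 0]) cube([100, 800, 2500]);


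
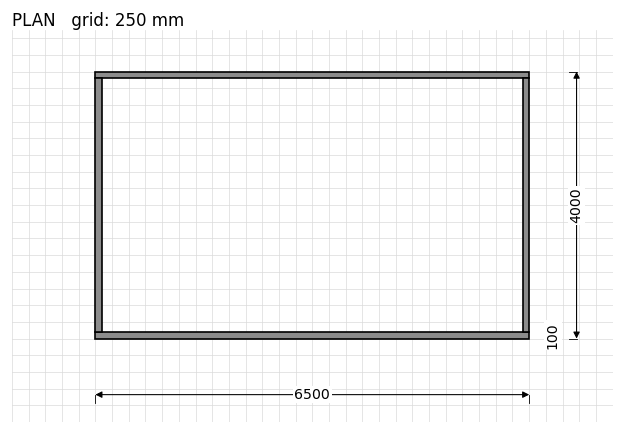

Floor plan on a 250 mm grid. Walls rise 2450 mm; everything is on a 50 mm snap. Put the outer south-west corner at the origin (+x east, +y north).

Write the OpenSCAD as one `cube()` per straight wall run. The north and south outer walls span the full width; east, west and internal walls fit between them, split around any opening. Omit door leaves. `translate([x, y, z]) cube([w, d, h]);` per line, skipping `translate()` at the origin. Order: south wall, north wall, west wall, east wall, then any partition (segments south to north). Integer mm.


cube([6500, 100, 2450]);
translate([0, 3900, 0]) cube([6500, 100, 2450]);
translate([0, 100, 0]) cube([100, 3800, 2450]);
translate([6400, 100, 0]) cube([100, 3800, 2450]);


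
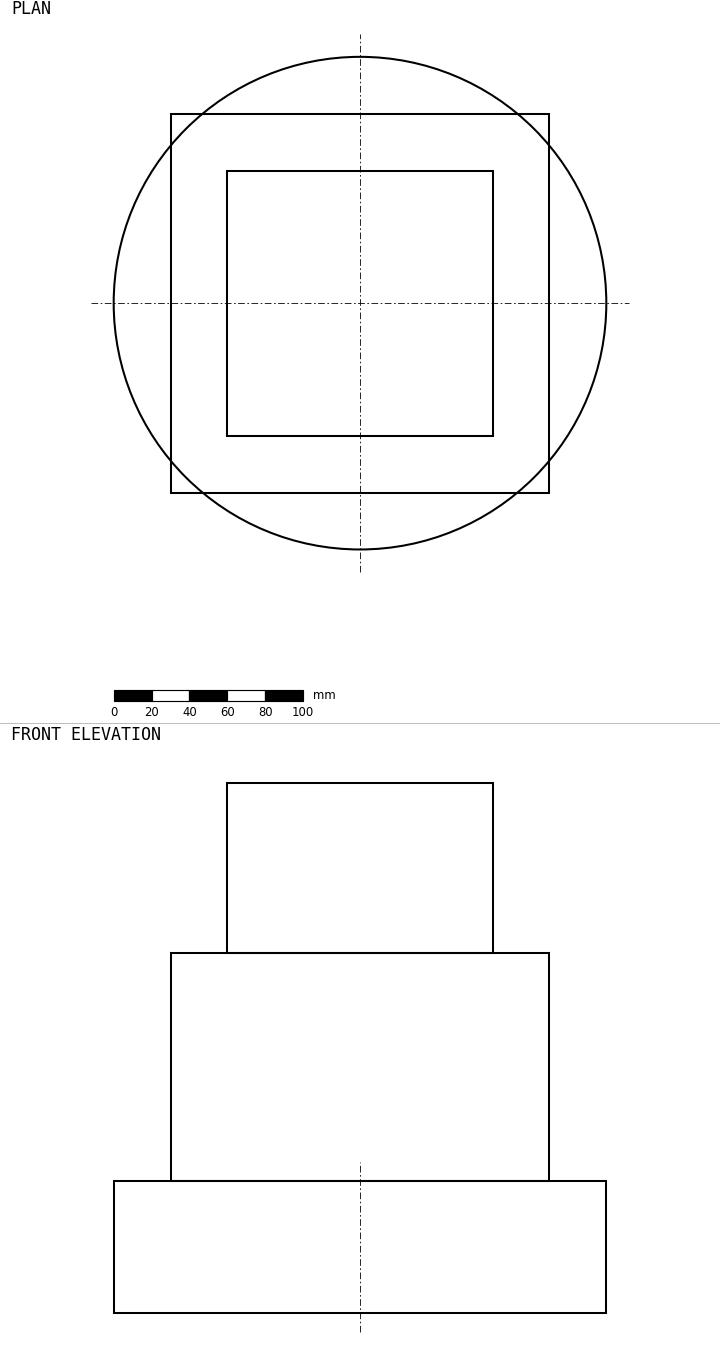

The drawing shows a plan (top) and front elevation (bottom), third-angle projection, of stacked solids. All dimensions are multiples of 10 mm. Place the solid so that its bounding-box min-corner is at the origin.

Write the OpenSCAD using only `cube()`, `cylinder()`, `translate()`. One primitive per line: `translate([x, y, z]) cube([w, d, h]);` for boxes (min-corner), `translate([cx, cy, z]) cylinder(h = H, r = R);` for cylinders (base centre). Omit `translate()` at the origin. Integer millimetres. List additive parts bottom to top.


translate([130, 130, 0]) cylinder(h = 70, r = 130);
translate([30, 30, 70]) cube([200, 200, 120]);
translate([60, 60, 190]) cube([140, 140, 90]);


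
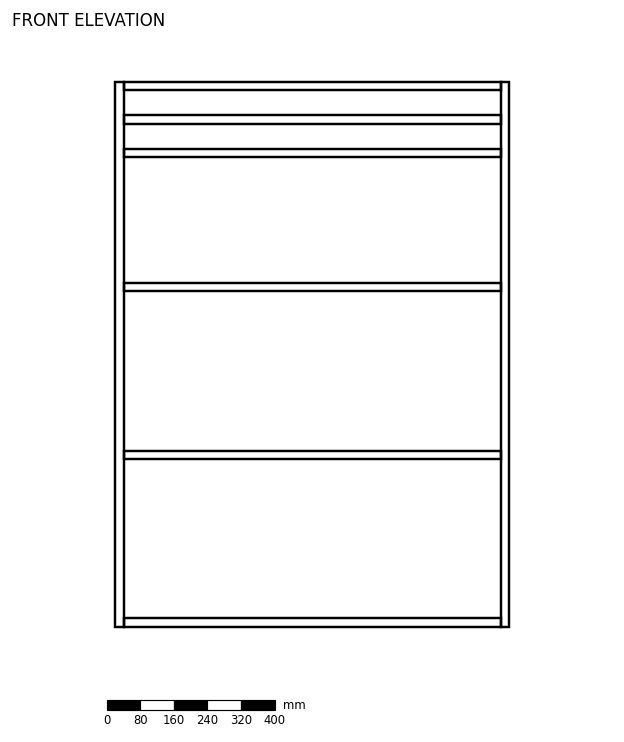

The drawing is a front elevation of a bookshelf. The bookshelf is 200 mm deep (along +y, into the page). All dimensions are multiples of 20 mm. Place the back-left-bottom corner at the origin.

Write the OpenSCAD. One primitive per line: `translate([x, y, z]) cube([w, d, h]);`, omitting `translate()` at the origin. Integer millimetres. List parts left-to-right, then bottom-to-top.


cube([20, 200, 1300]);
translate([20, 0, 0]) cube([900, 200, 20]);
translate([20, 0, 400]) cube([900, 200, 20]);
translate([20, 0, 800]) cube([900, 200, 20]);
translate([20, 0, 1120]) cube([900, 200, 20]);
translate([20, 0, 1200]) cube([900, 200, 20]);
translate([20, 0, 1280]) cube([900, 200, 20]);
translate([920, 0, 0]) cube([20, 200, 1300]);
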